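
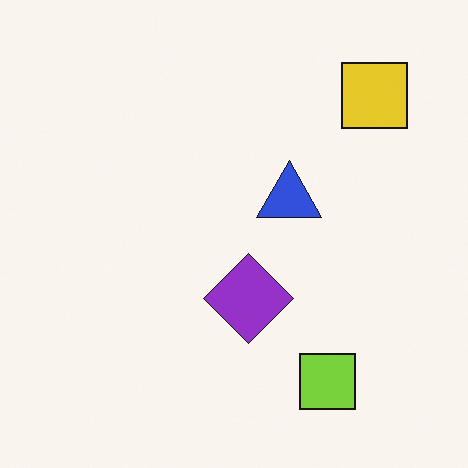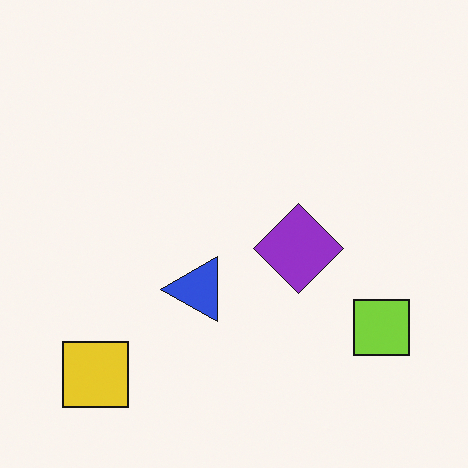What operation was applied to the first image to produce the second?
The transformation is: transposed (reflected across the top-left ↔ bottom-right diagonal).

Shapes have swapped their row and column positions — what was in the top-right is now in the bottom-left — a diagonal reflection.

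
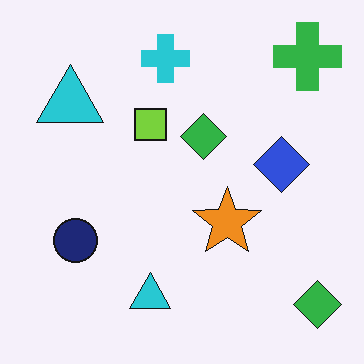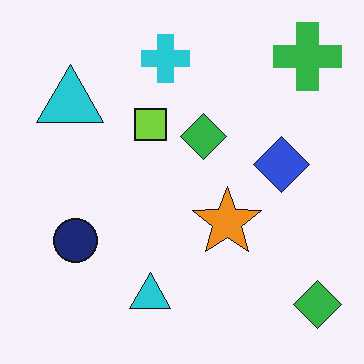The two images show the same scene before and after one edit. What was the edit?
It was given moderate JPEG compression.

Blocky 8×8 compression artifacts appear around shape edges and the flat background shows ringing — characteristic JPEG degradation.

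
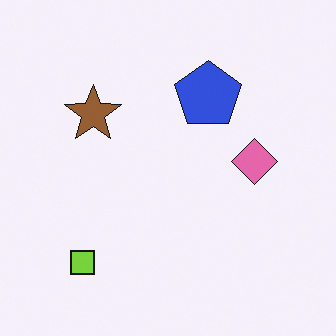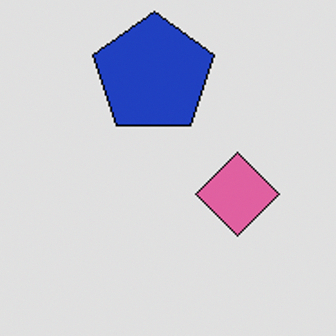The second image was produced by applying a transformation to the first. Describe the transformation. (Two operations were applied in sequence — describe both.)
The second image is the first posterized to a reduced palette, then cropped tightly and scaled back up.

Each flat color has snapped to a coarser quantized level — most visibly, the near-white background has dropped to a flat grey. The visible shapes are larger and the field of view is narrower; shapes near the original edges may be partly or wholly outside the frame — a crop-and-rescale.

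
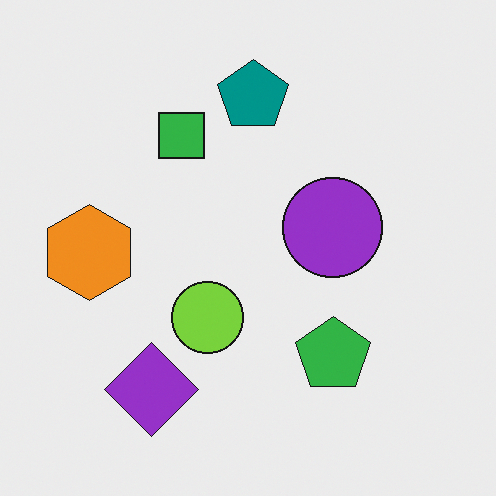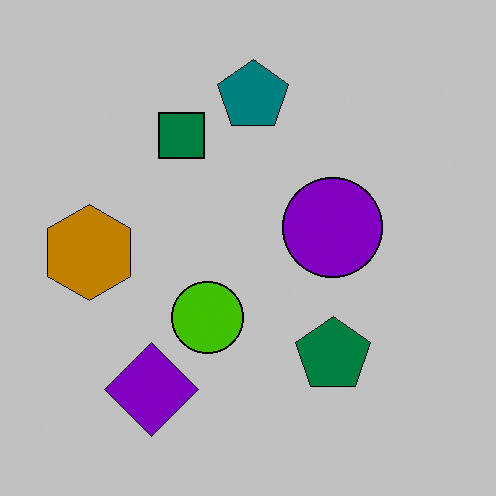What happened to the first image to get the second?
The image was heavily posterized to just a handful of flat colors.

Each flat color has snapped to a coarser quantized level — most visibly, the near-white background has dropped to a flat grey.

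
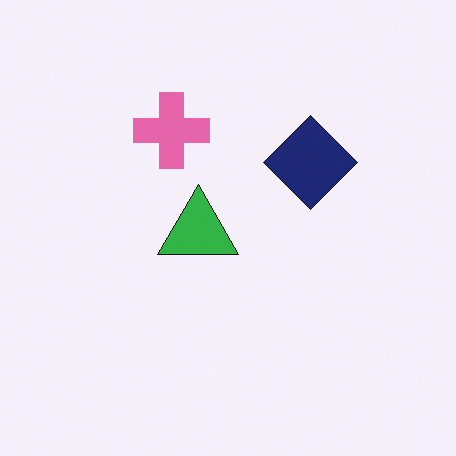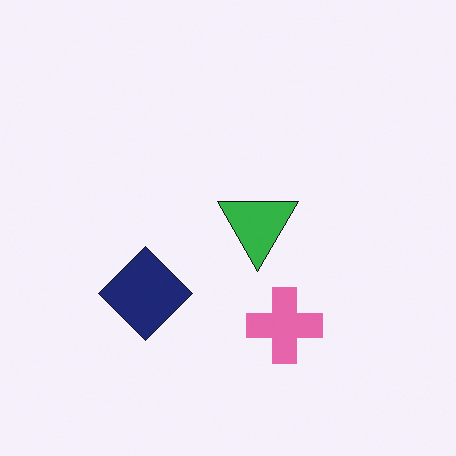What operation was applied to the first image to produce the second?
The second image is the first rotated 180°.

The pink cross sits in the top of the first image and the bottom of the second — consistent with a whole-image 180° rotation.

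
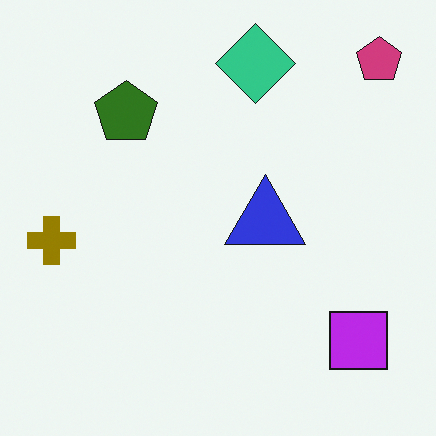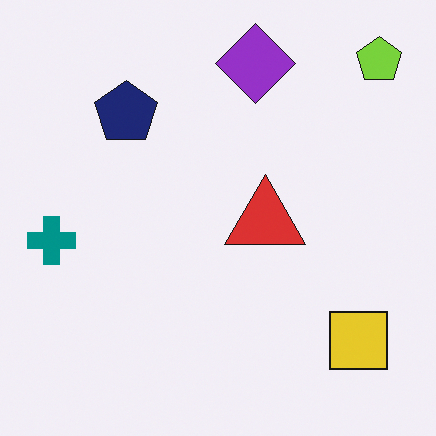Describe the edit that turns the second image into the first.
The first image is the second hue-shifted by a large amount.

Every shape's color has rotated by the same amount around the hue wheel — a uniform hue shift.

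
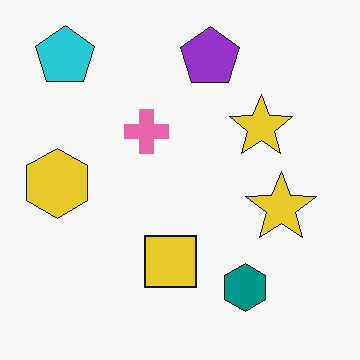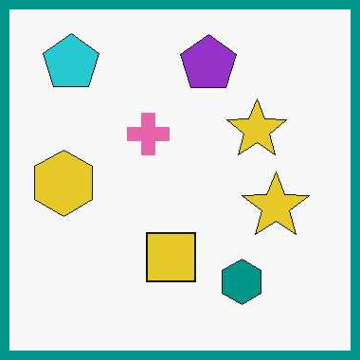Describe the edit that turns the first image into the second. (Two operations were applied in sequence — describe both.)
The second image is the first JPEG-compressed with visible artifacts, then framed with a teal border.

Blocky 8×8 compression artifacts appear around shape edges and the flat background shows ringing — characteristic JPEG degradation. A solid teal frame runs around the edge of the second image, with the content slightly shrunk inside it.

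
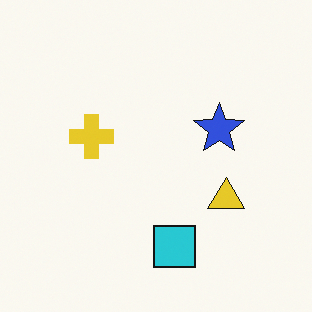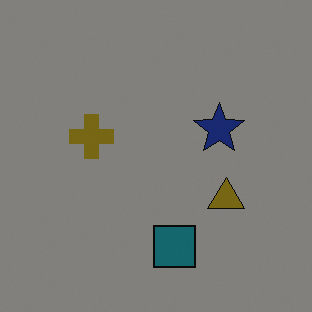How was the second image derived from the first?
This is the original image darkened a lot.

Every pixel — background and shapes alike — is uniformly darkened.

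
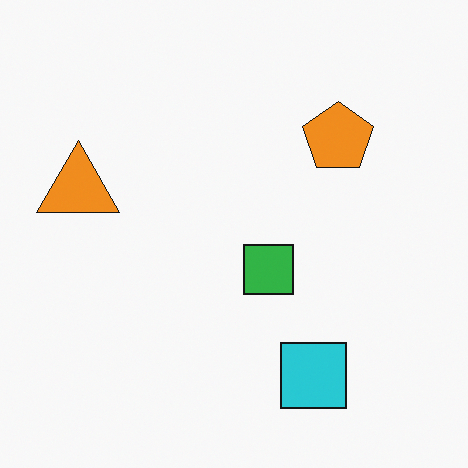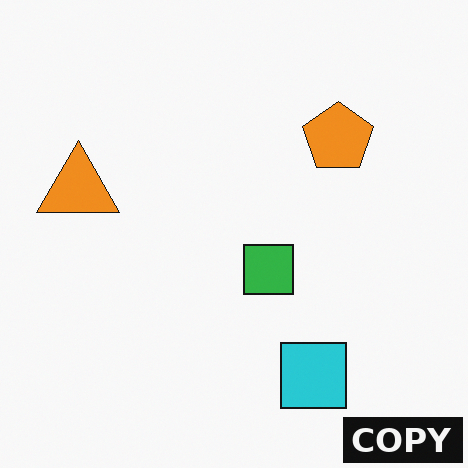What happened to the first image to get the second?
This is the original image watermarked with the text "COPY" in the lower-right corner.

A dark label reading "COPY" appears in the lower-right corner.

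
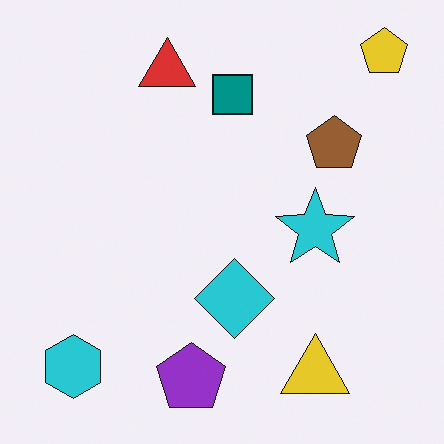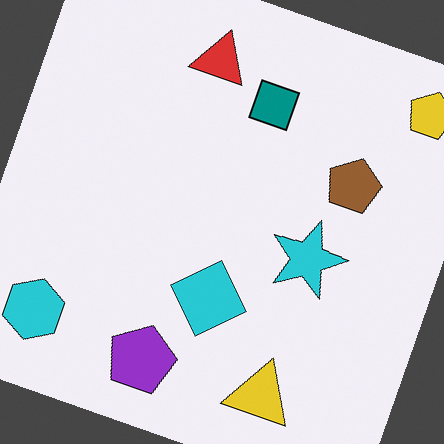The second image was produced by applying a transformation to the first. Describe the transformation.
The transformation is: rotated clockwise by a clearly visible amount.

Every shape is tilted by the same angle and the image corners show triangular fill wedges — a whole-image rotation by a non-right angle.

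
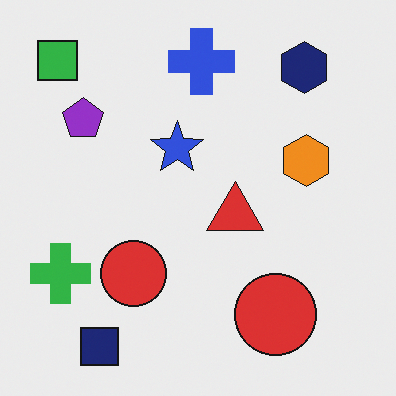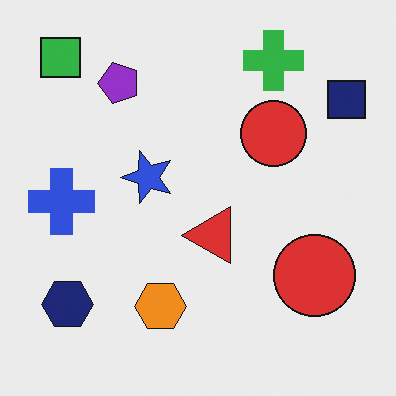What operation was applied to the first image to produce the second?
This is the original image transposed (reflected across the top-left ↔ bottom-right diagonal).

Shapes have swapped their row and column positions — what was in the top-right is now in the bottom-left — a diagonal reflection.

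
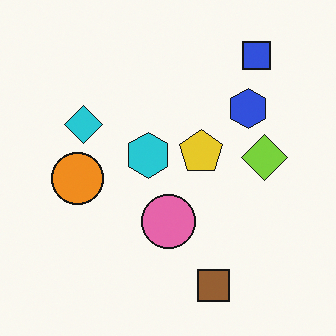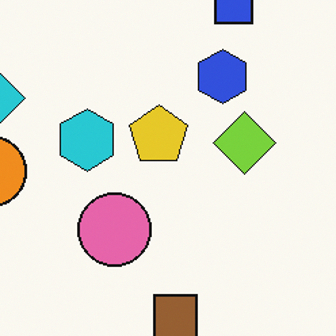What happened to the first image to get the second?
This is the original image cropped to a modestly smaller region and rescaled.

The visible shapes are larger and the field of view is narrower; shapes near the original edges may be partly or wholly outside the frame — a crop-and-rescale.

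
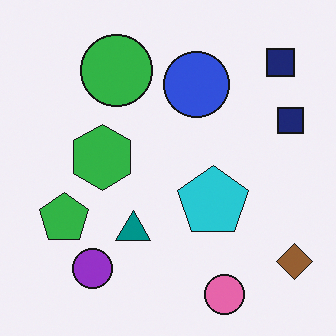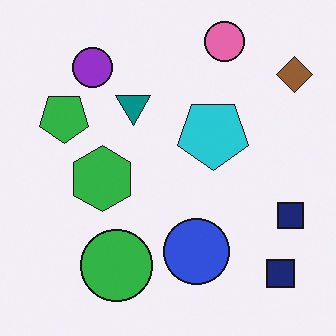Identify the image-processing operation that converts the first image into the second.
The image was flipped vertically (top ↔ bottom).

The pink circle is in the bottom of the first image and the top of the second — shapes on opposite sides of the horizontal midline have swapped in a mirror flip.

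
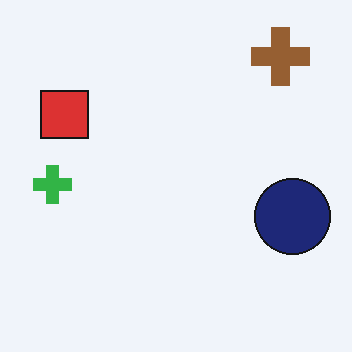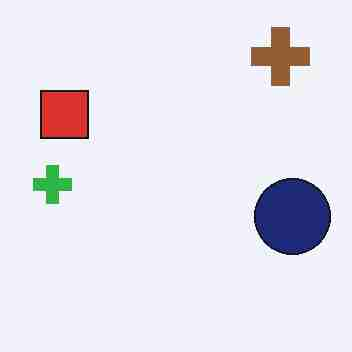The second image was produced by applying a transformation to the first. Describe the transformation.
This is the original image heavily JPEG-compressed with obvious blocking artifacts.

Blocky 8×8 compression artifacts appear around shape edges and the flat background shows ringing — characteristic JPEG degradation.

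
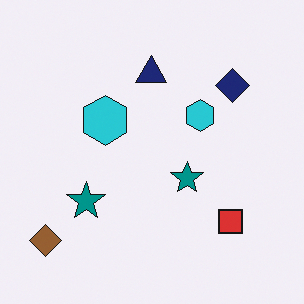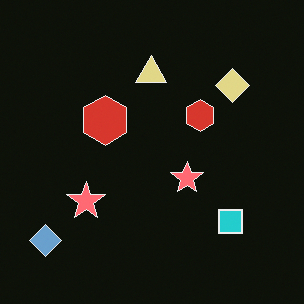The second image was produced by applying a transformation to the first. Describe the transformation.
The transformation is: color-inverted (negative).

The light background has become dark and every shape's color is its complement — a photographic negative.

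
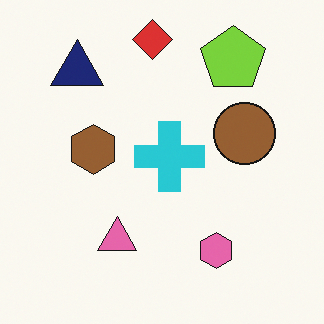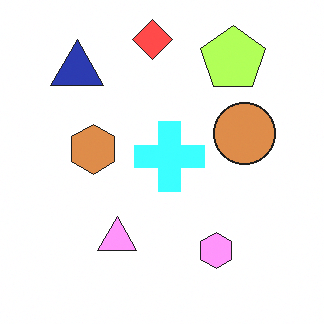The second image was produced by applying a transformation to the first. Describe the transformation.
The transformation is: brightened a lot.

Every pixel — background and shapes alike — is uniformly brightened.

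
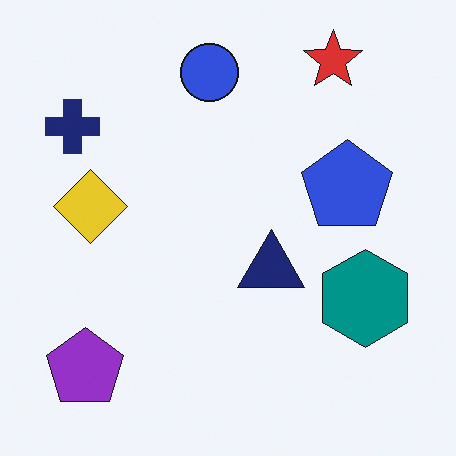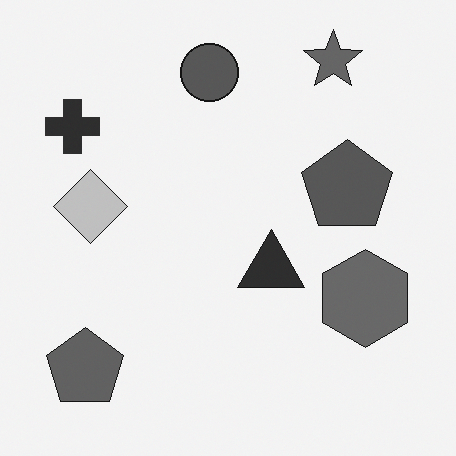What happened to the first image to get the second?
The image was converted to grayscale.

All color is removed — every shape is now a shade of grey.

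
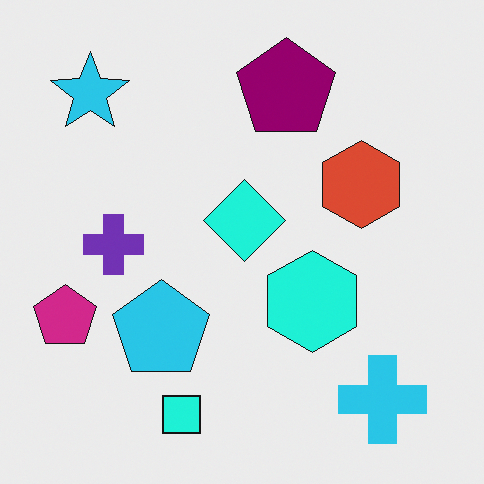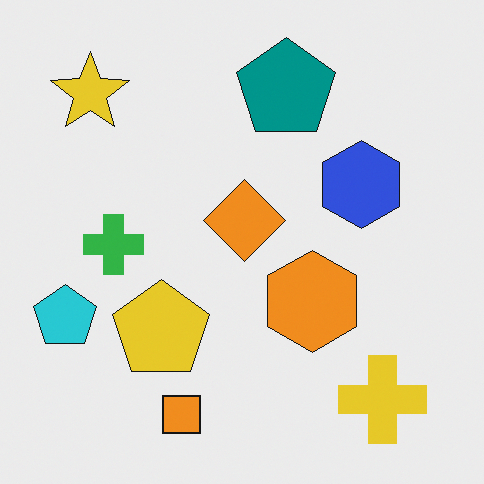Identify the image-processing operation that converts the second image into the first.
The transformation is: hue-shifted through roughly a third of the color wheel.

Every shape's color has rotated by the same amount around the hue wheel — a uniform hue shift.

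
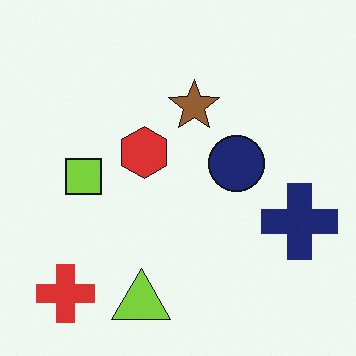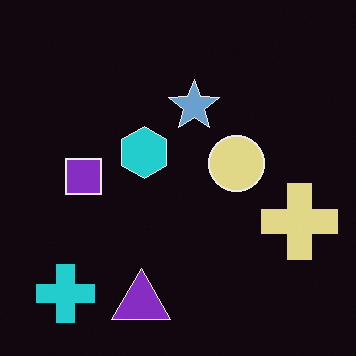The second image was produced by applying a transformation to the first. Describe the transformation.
Color-inverted (negative).

The light background has become dark and every shape's color is its complement — a photographic negative.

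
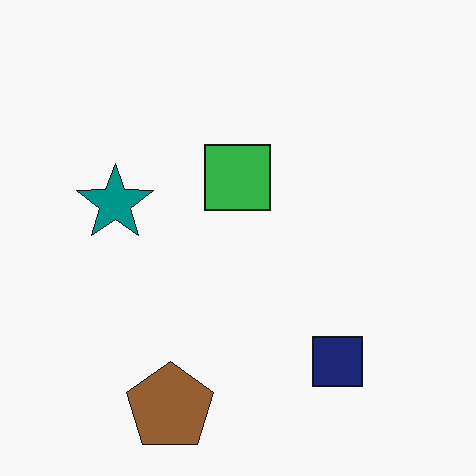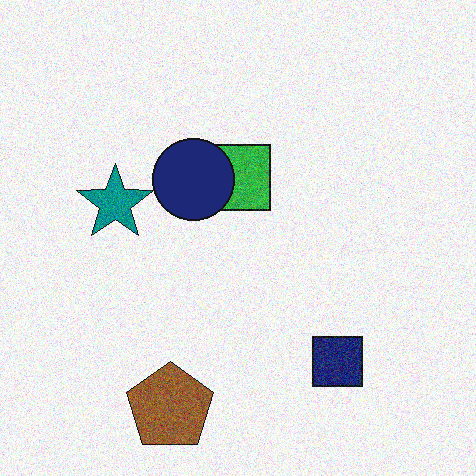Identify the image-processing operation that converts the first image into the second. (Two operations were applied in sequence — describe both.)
The transformation is: degraded with moderate additive noise, then overlaid with an additional navy circle.

Random speckle covers the whole image, including the flat background. A navy circle appears in the second image that is absent from the first.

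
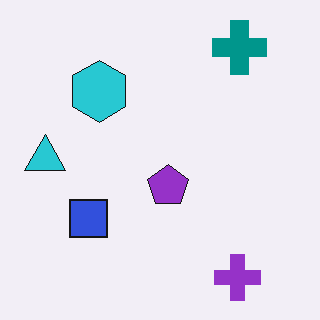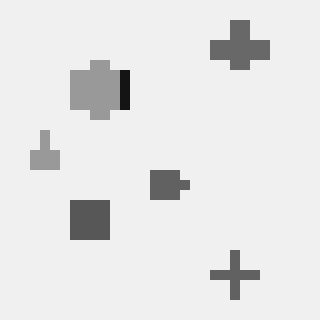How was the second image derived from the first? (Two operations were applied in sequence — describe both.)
This is the original image converted to grayscale, then coarsely pixelated.

All color is removed — every shape is now a shade of grey. Shapes are reduced to large square blocks; fine edges and outlines are lost — a downscale-then-upscale (mosaic) effect.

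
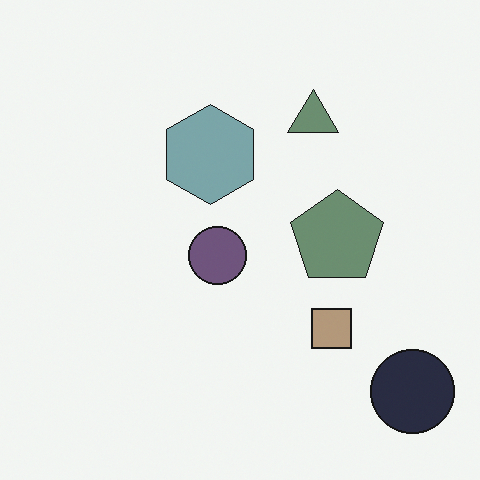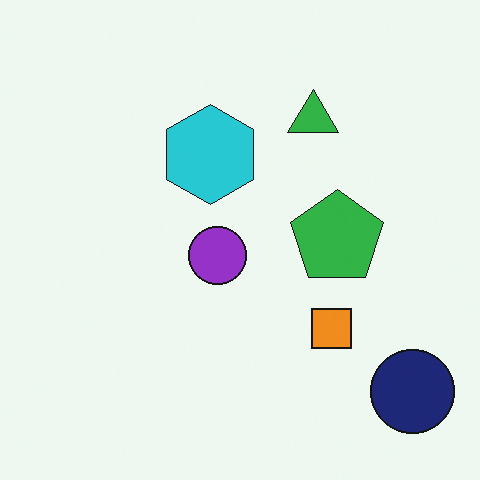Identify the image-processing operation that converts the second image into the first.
It was made much more muted (saturation change).

All colors are more muted and greyish — a global saturation change.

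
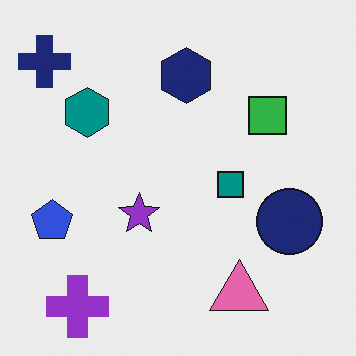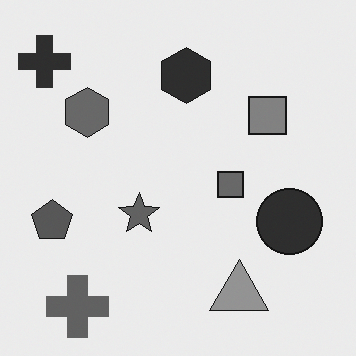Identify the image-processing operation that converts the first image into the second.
The image was converted to grayscale.

All color is removed — every shape is now a shade of grey.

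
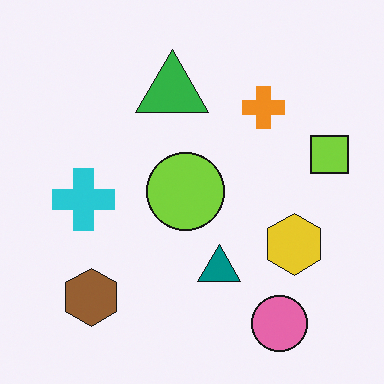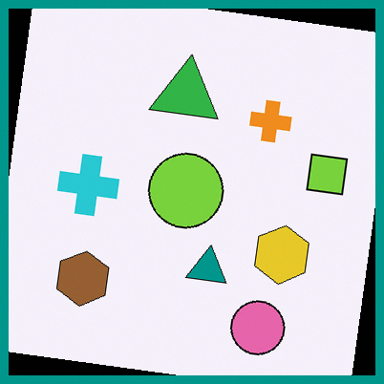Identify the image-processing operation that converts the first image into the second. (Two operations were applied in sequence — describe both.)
Rotated clockwise by a small amount, then framed with a teal border.

Every shape is tilted by the same angle and the image corners show triangular fill wedges — a whole-image rotation by a non-right angle. A solid teal frame runs around the edge of the second image, with the content slightly shrunk inside it.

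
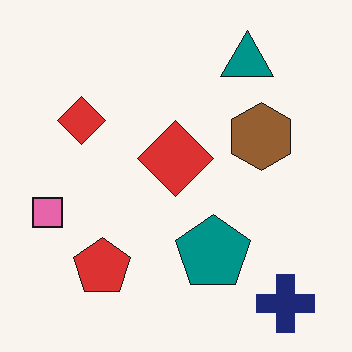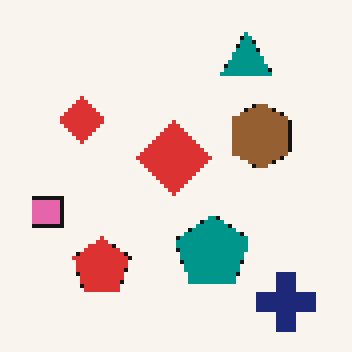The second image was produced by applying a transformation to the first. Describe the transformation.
This is the original image lightly pixelated (a mild mosaic effect).

Shapes are reduced to large square blocks; fine edges and outlines are lost — a downscale-then-upscale (mosaic) effect.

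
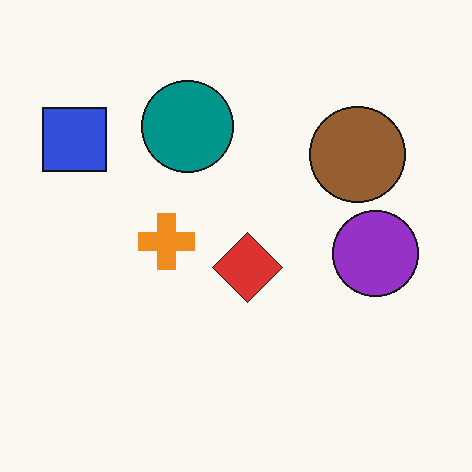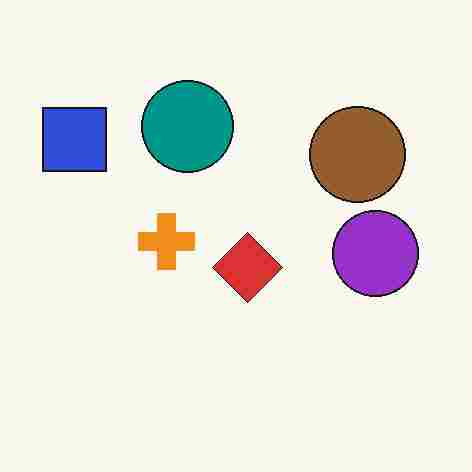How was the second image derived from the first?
It was heavily JPEG-compressed with obvious blocking artifacts.

Blocky 8×8 compression artifacts appear around shape edges and the flat background shows ringing — characteristic JPEG degradation.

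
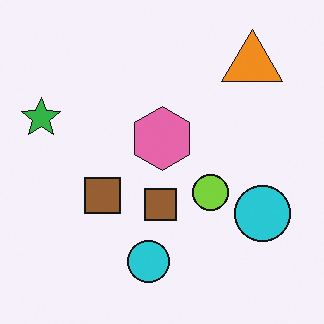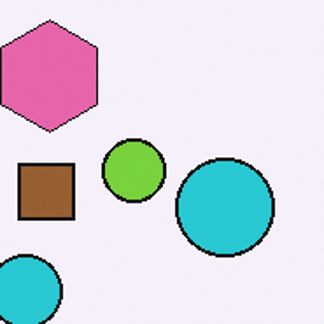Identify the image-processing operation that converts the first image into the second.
Cropped tightly and scaled back up.

The visible shapes are larger and the field of view is narrower; shapes near the original edges may be partly or wholly outside the frame — a crop-and-rescale.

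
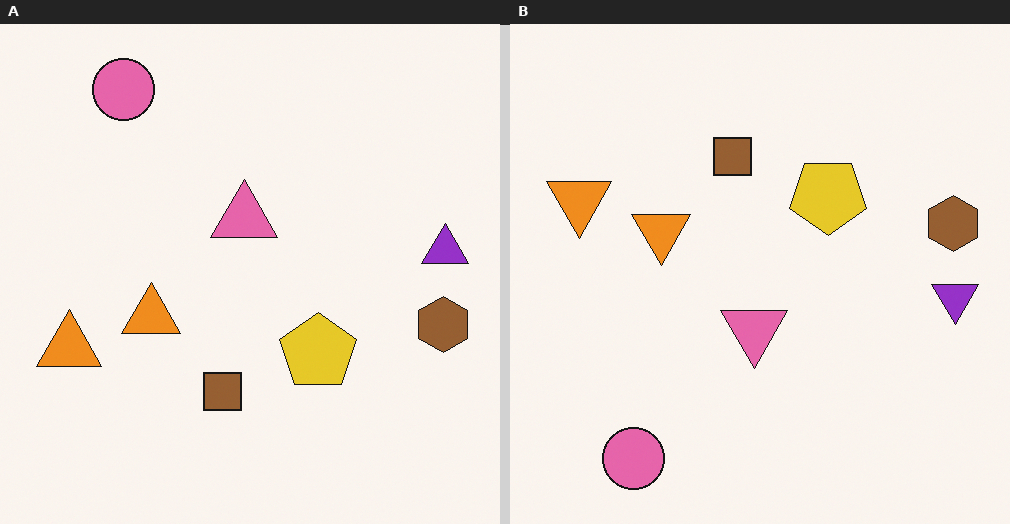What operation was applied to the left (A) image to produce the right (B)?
The right (B) image is the left (A) flipped vertically (top ↔ bottom).

The pink circle is in the top-left of the left (A) image and the bottom-left of the right (B) — shapes on opposite sides of the horizontal midline have swapped in a mirror flip.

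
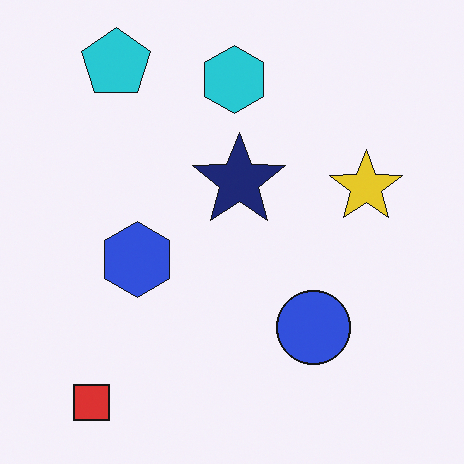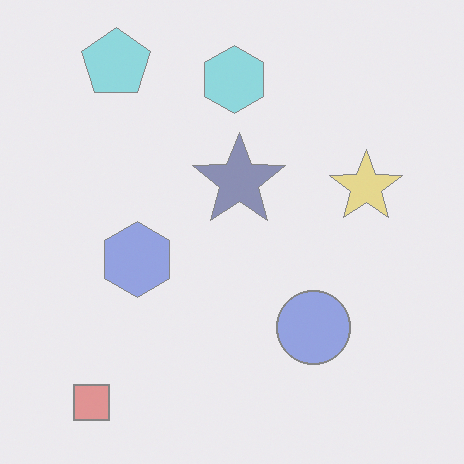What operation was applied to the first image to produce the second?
Washed out (contrast reduced).

Tones are pushed toward mid-grey across the whole image — a global contrast change.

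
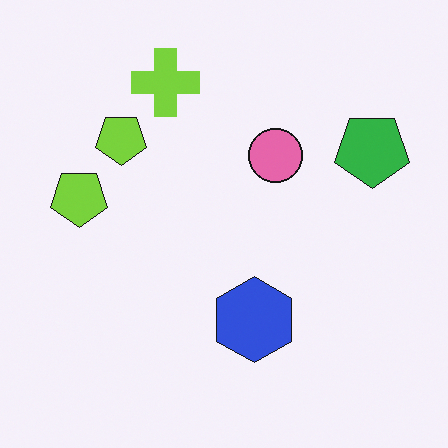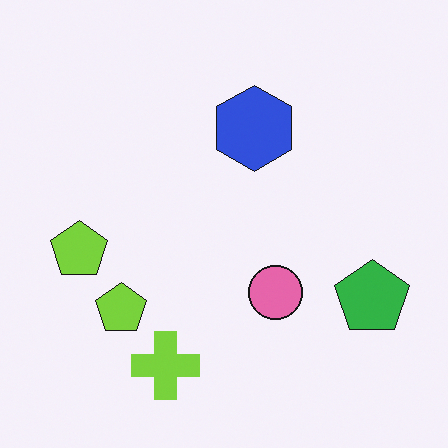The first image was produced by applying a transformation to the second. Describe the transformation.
This is the original image flipped vertically (top ↔ bottom).

The lime cross is in the bottom of the second image and the top of the first — shapes on opposite sides of the horizontal midline have swapped in a mirror flip.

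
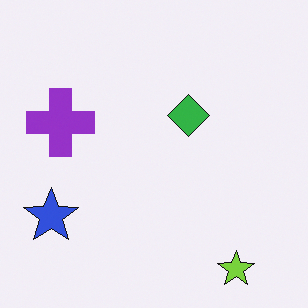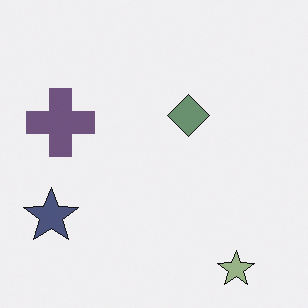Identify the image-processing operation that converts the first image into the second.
The transformation is: made much more muted (saturation change).

All colors are more muted and greyish — a global saturation change.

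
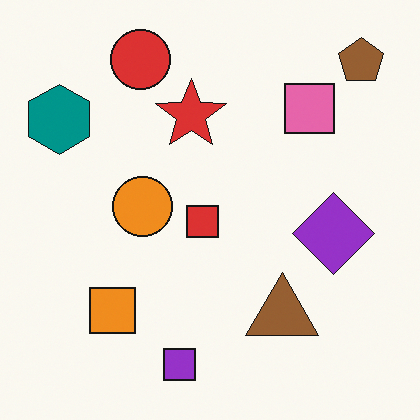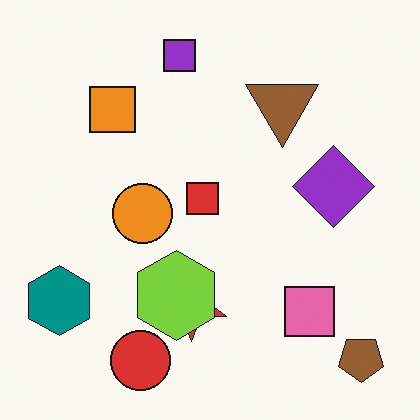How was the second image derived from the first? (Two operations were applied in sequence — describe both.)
Flipped vertically (top ↔ bottom), then overlaid with an additional lime hexagon.

The purple square is in the bottom of the first image and the top of the second — shapes on opposite sides of the horizontal midline have swapped in a mirror flip. A lime hexagon appears in the second image that is absent from the first.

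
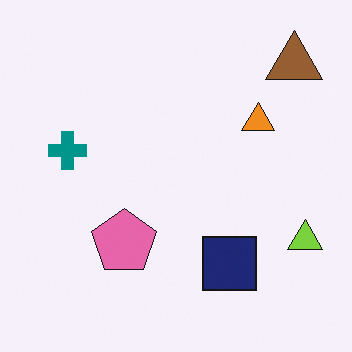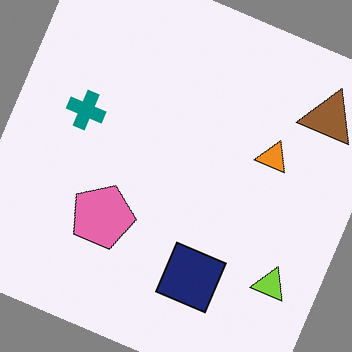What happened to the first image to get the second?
The second image is the first rotated clockwise by a moderate amount.

Every shape is tilted by the same angle and the image corners show triangular fill wedges — a whole-image rotation by a non-right angle.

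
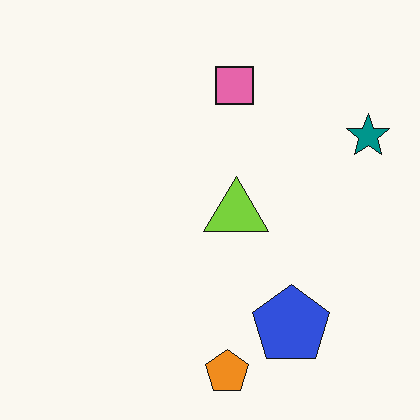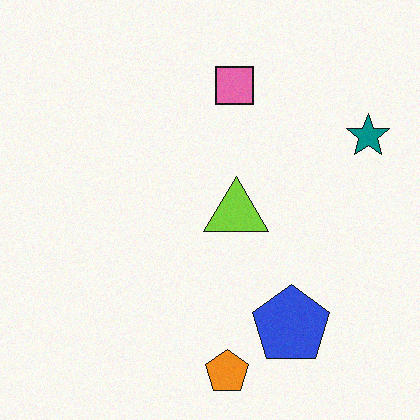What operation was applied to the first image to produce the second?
This is the original image degraded with light additive noise.

Random speckle covers the whole image, including the flat background.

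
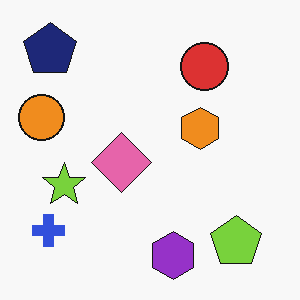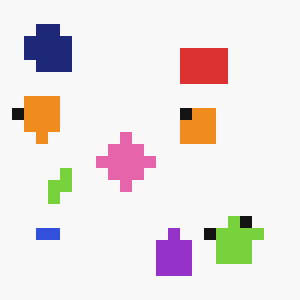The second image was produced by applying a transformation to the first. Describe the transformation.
The transformation is: heavily pixelated into large blocks.

Shapes are reduced to large square blocks; fine edges and outlines are lost — a downscale-then-upscale (mosaic) effect.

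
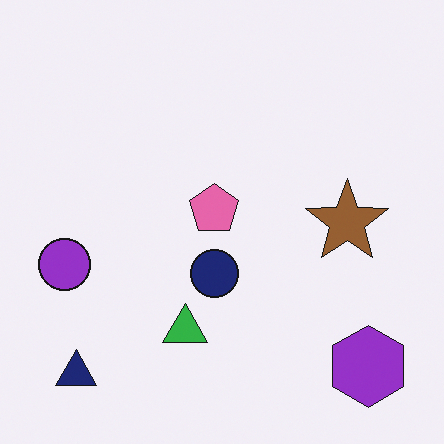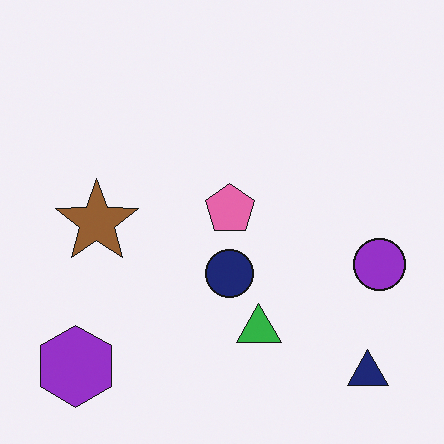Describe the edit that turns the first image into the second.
The image was flipped horizontally (left ↔ right).

The purple circle is in the left of the first image and the right of the second — shapes on opposite sides of the vertical midline have swapped in a mirror flip.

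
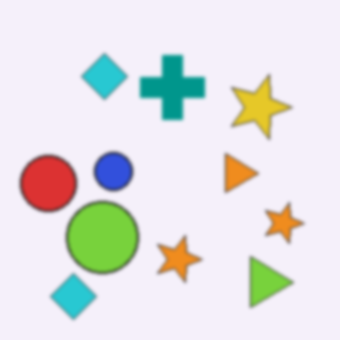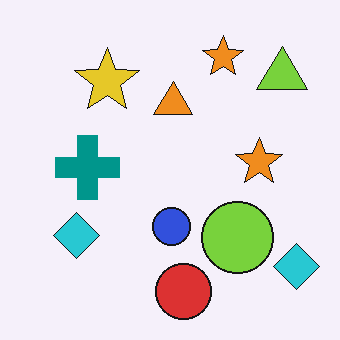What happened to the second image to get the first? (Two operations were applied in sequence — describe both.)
The image was rotated 90° clockwise, then given a subtle gaussian blur.

The lime triangle sits in the top-right of the second image and the bottom-right of the first — consistent with a whole-image 90° clockwise rotation. Shape edges and outlines are uniformly softened across the whole image.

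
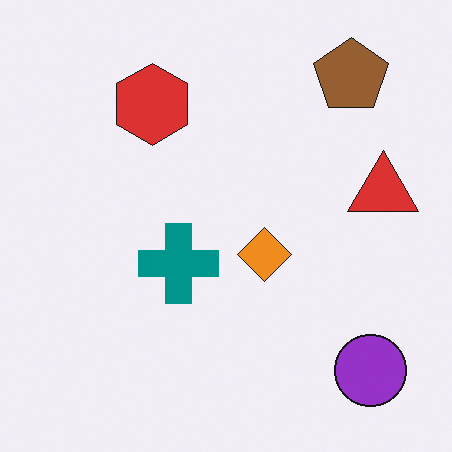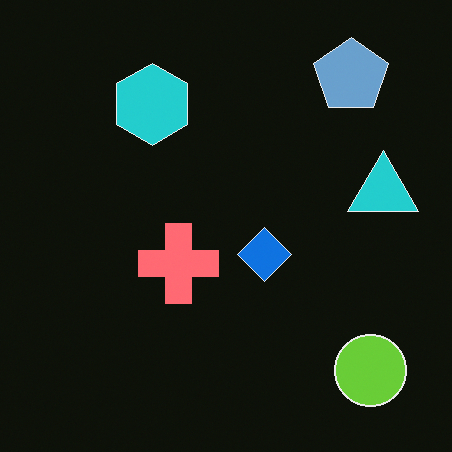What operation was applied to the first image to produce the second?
Color-inverted (negative).

The light background has become dark and every shape's color is its complement — a photographic negative.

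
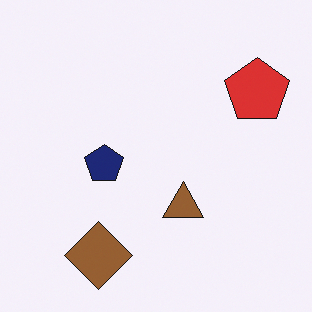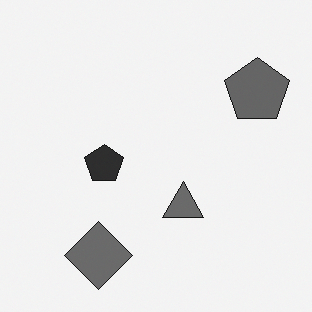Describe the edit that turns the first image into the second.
This is the original image converted to grayscale.

All color is removed — every shape is now a shade of grey.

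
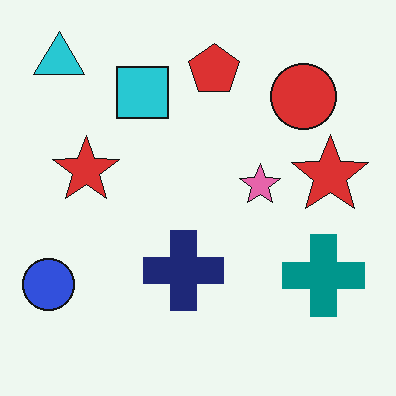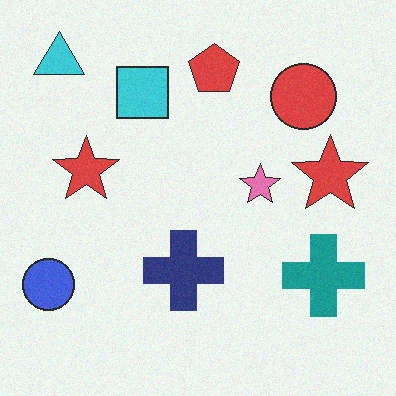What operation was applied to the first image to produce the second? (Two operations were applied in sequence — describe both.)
It was degraded with a light layer of grain, then given slightly reduced contrast.

Random speckle covers the whole image, including the flat background. Tones are pushed toward mid-grey across the whole image — a global contrast change.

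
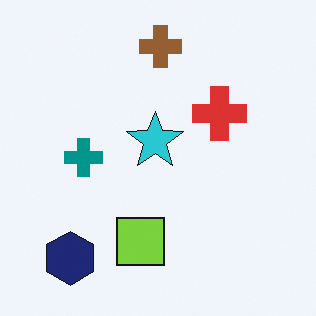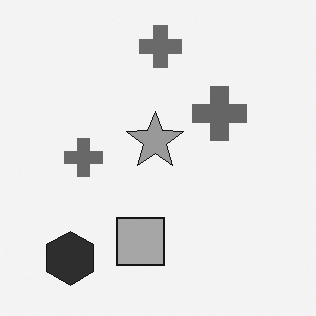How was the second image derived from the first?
The second image is the first converted to grayscale.

All color is removed — every shape is now a shade of grey.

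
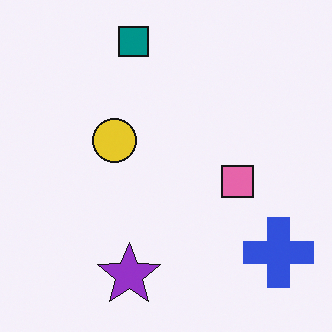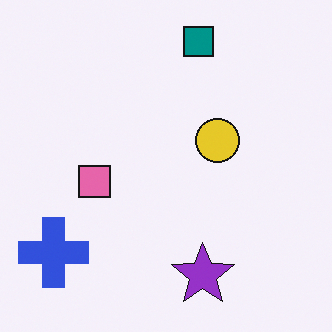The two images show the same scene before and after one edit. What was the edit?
This is the original image flipped horizontally (left ↔ right).

The blue cross is in the bottom-right of the first image and the bottom-left of the second — shapes on opposite sides of the vertical midline have swapped in a mirror flip.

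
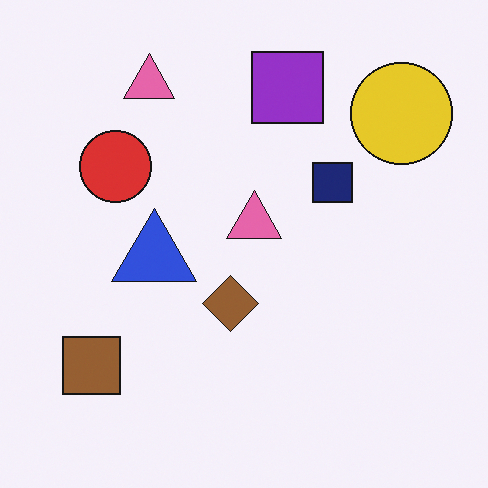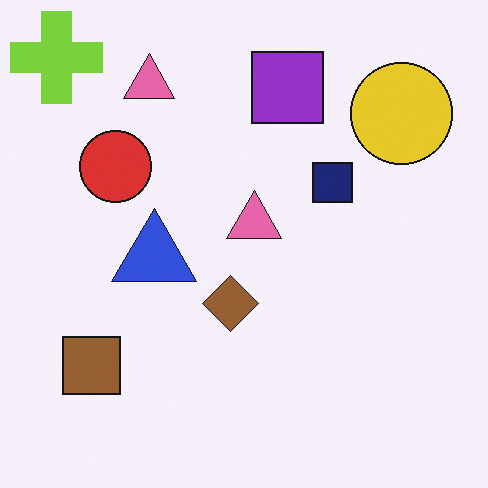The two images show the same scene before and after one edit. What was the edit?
It was overlaid with an additional lime cross.

A lime cross appears in the second image that is absent from the first.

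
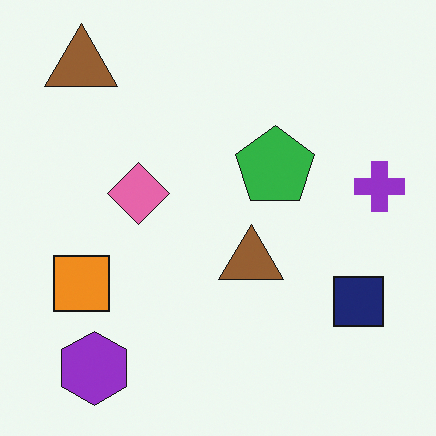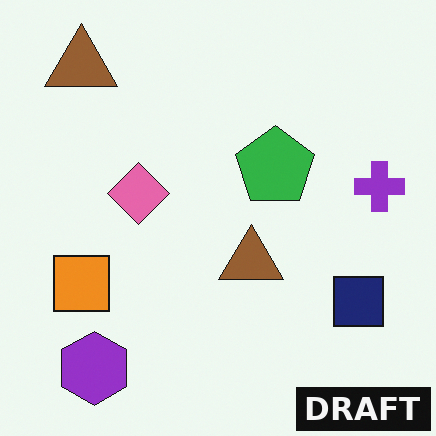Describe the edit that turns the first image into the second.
The image was watermarked with the text "DRAFT" in the lower-right corner.

A dark label reading "DRAFT" appears in the lower-right corner.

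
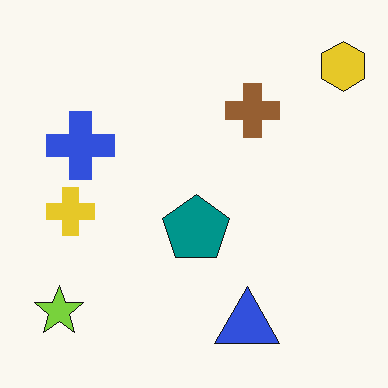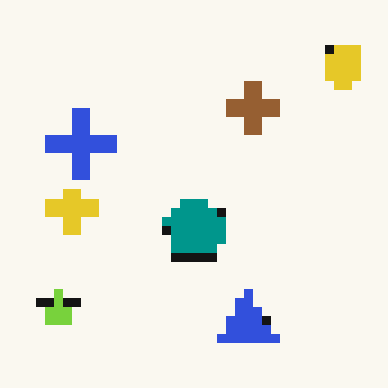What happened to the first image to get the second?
It was heavily pixelated into large blocks.

Shapes are reduced to large square blocks; fine edges and outlines are lost — a downscale-then-upscale (mosaic) effect.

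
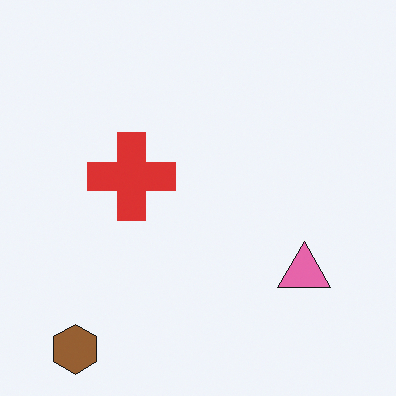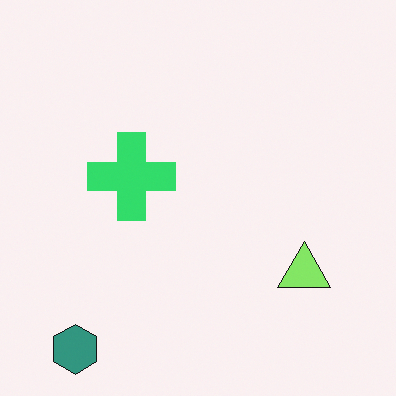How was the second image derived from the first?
The transformation is: hue-shifted noticeably.

Every shape's color has rotated by the same amount around the hue wheel — a uniform hue shift.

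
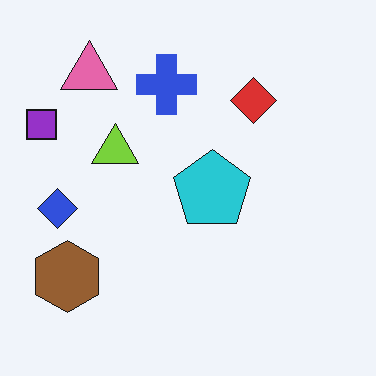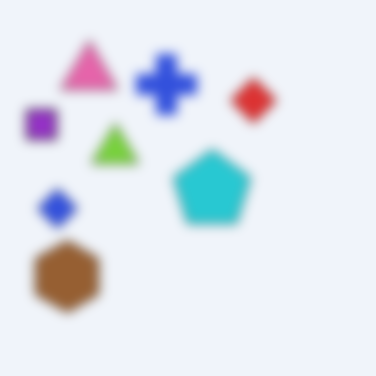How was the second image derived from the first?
The image was heavily blurred.

Shape edges and outlines are uniformly softened across the whole image.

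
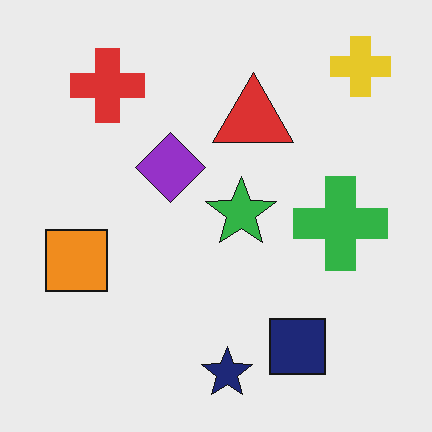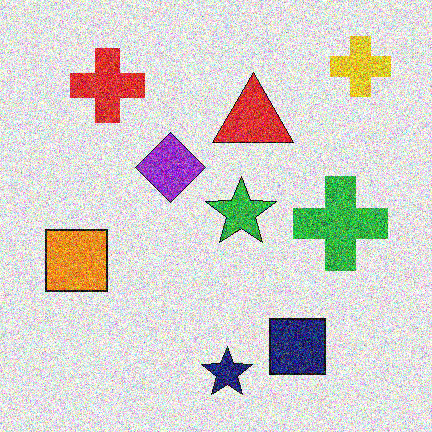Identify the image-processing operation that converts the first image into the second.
This is the original image degraded with heavy additive noise.

Random speckle covers the whole image, including the flat background.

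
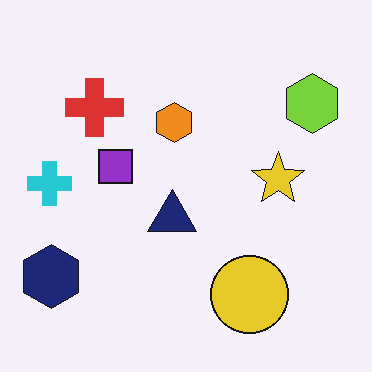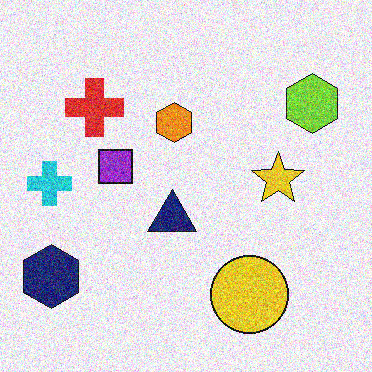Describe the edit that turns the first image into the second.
The transformation is: degraded with heavy additive noise.

Random speckle covers the whole image, including the flat background.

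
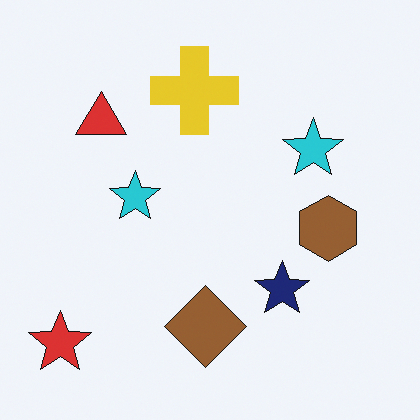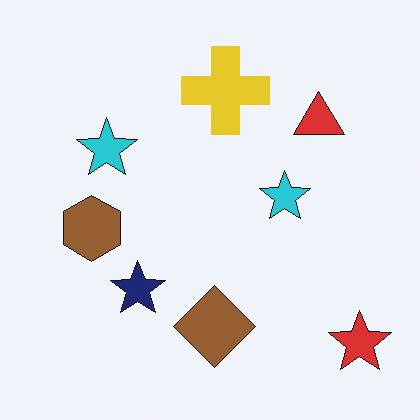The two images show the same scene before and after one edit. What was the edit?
Flipped horizontally (left ↔ right).

The red star is in the bottom-left of the first image and the bottom-right of the second — shapes on opposite sides of the vertical midline have swapped in a mirror flip.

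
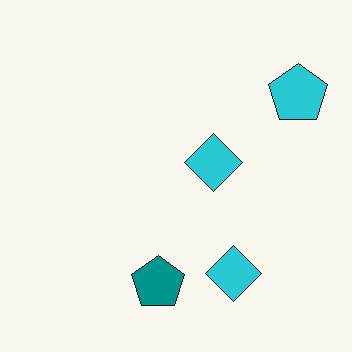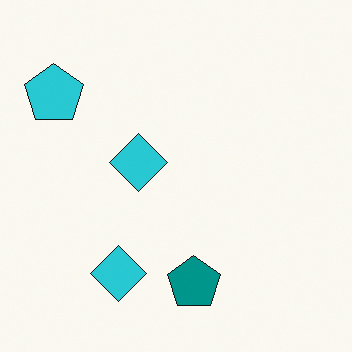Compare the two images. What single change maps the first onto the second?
It was flipped horizontally (left ↔ right).

The cyan pentagon is in the top-right of the first image and the top-left of the second — shapes on opposite sides of the vertical midline have swapped in a mirror flip.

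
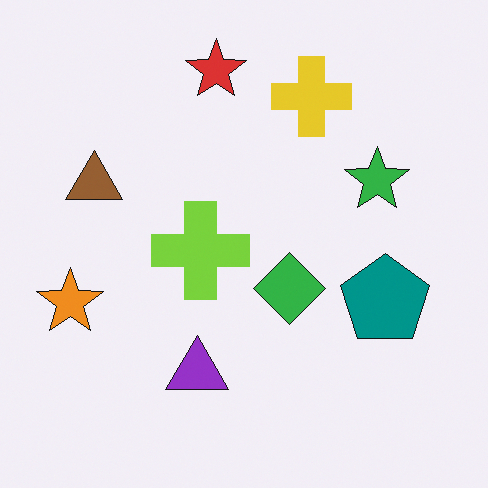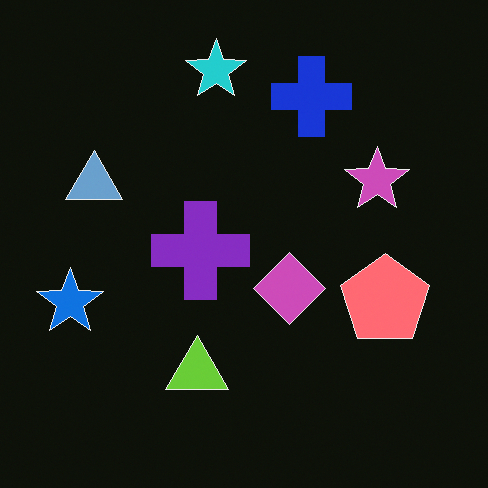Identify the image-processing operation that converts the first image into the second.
The image was color-inverted (negative).

The light background has become dark and every shape's color is its complement — a photographic negative.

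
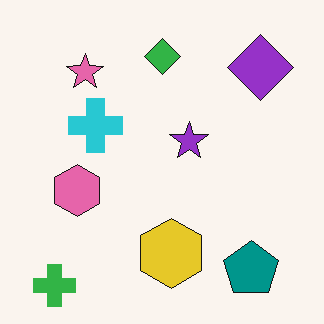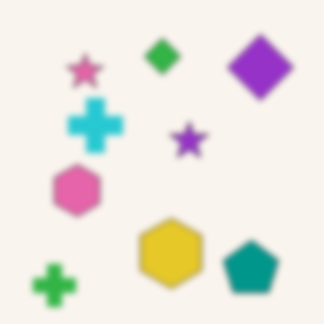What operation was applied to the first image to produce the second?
This is the original image moderately blurred.

Shape edges and outlines are uniformly softened across the whole image.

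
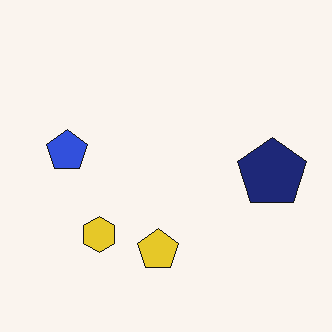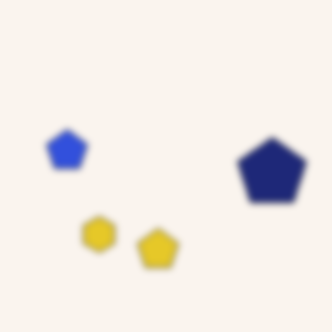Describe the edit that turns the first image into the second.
Noticeably gaussian-blurred.

Shape edges and outlines are uniformly softened across the whole image.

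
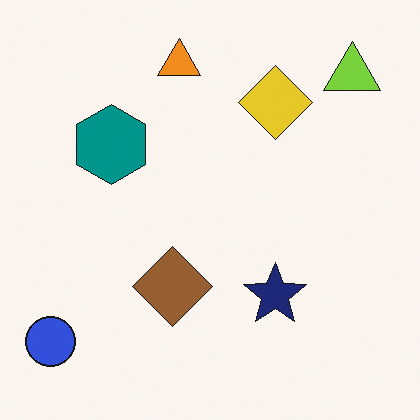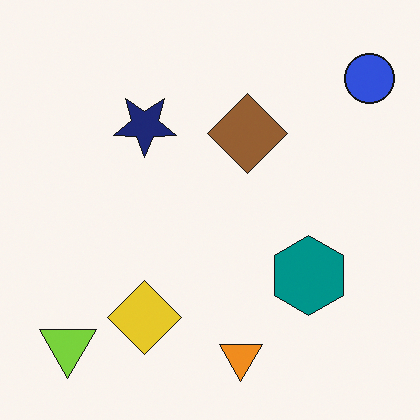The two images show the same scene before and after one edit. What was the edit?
The transformation is: rotated 180°.

The blue circle sits in the bottom-left of the first image and the top-right of the second — consistent with a whole-image 180° rotation.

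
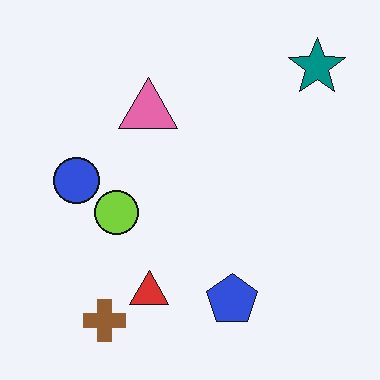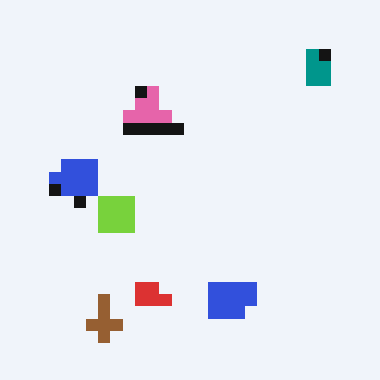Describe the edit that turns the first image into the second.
The image was coarsely pixelated.

Shapes are reduced to large square blocks; fine edges and outlines are lost — a downscale-then-upscale (mosaic) effect.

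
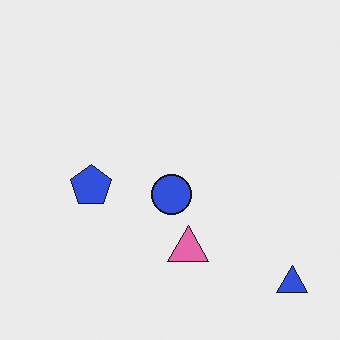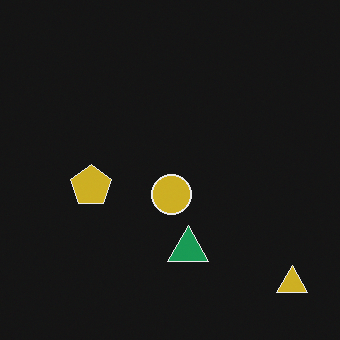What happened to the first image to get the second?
Color-inverted (negative).

The light background has become dark and every shape's color is its complement — a photographic negative.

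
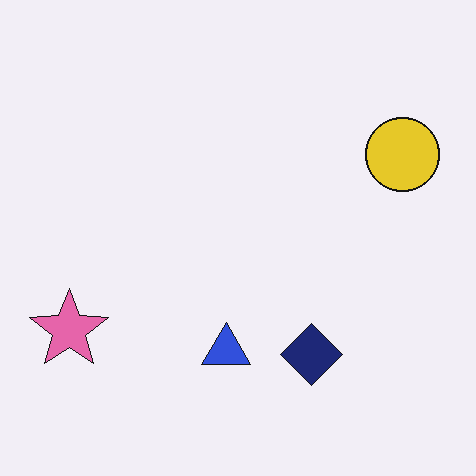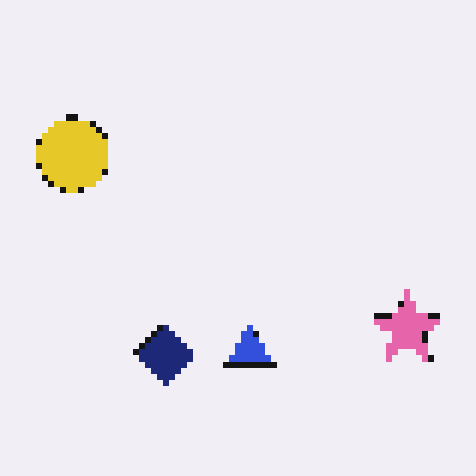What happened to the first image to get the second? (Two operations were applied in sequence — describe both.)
The transformation is: flipped horizontally (left ↔ right), then pixelated into visible square blocks.

The pink star is in the bottom-left of the first image and the bottom-right of the second — shapes on opposite sides of the vertical midline have swapped in a mirror flip. Shapes are reduced to large square blocks; fine edges and outlines are lost — a downscale-then-upscale (mosaic) effect.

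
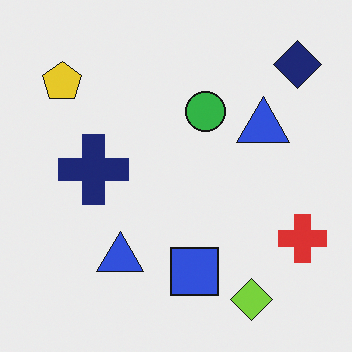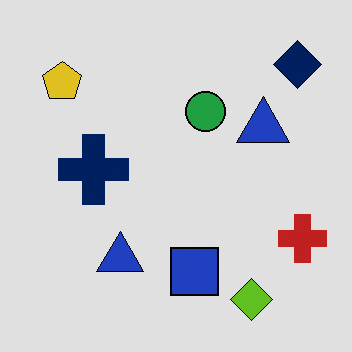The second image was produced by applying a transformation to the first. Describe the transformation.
The image was moderately posterized.

Each flat color has snapped to a coarser quantized level — most visibly, the near-white background has dropped to a flat grey.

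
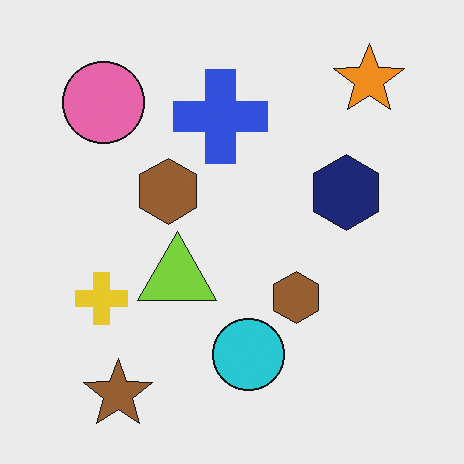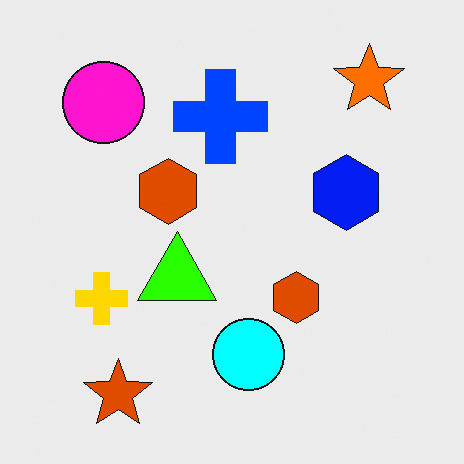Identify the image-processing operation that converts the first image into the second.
The image was made much more vivid (saturation change).

All colors are more vivid — a global saturation change.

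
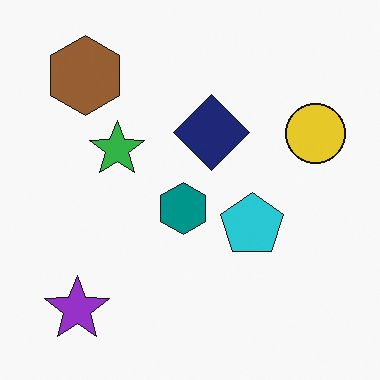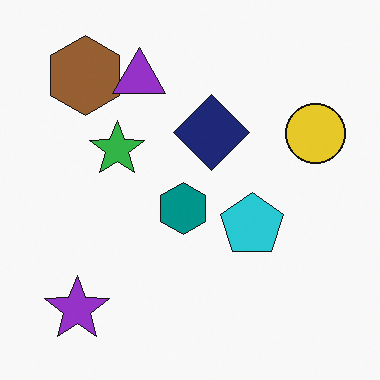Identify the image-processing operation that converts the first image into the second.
Overlaid with an additional purple triangle.

A purple triangle appears in the second image that is absent from the first.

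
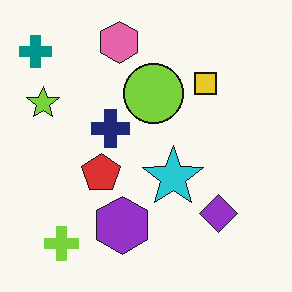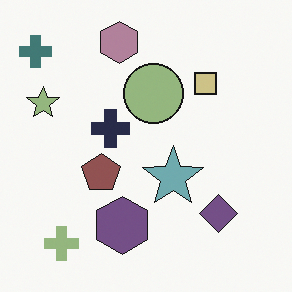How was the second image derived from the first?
The transformation is: heavily desaturated.

All colors are more muted and greyish — a global saturation change.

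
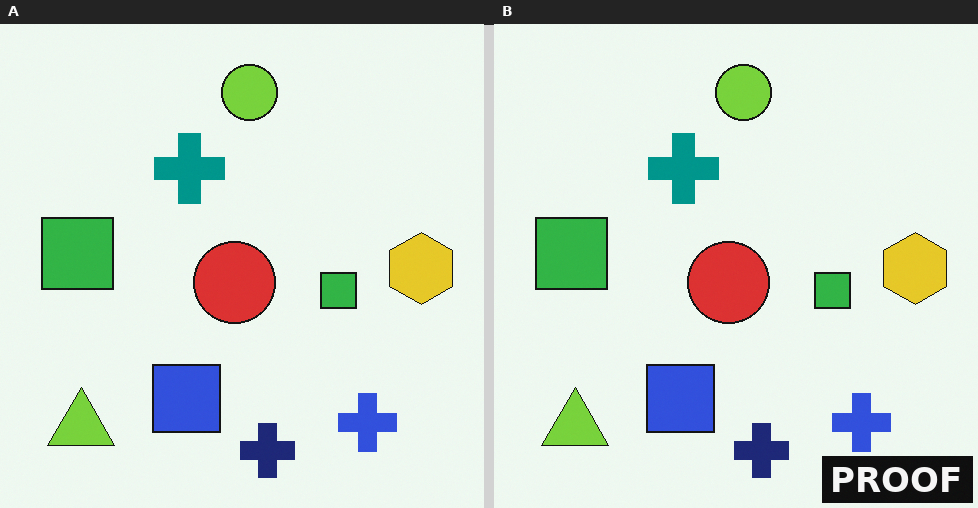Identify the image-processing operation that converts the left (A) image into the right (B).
The image was watermarked with the text "PROOF" in the lower-right corner.

A dark label reading "PROOF" appears in the lower-right corner.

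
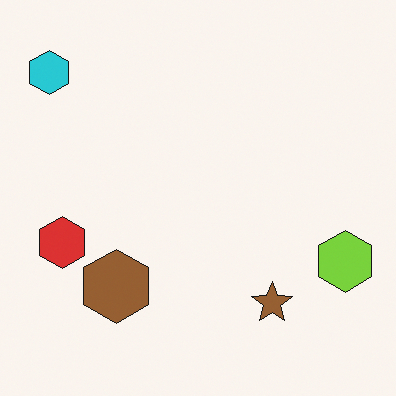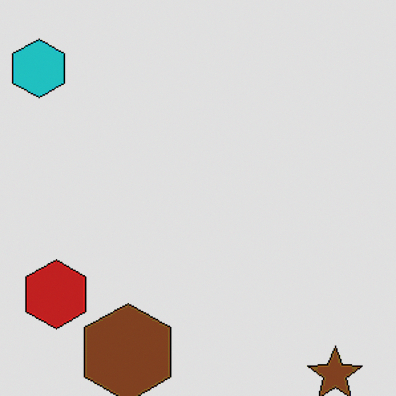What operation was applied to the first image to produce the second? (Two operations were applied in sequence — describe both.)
The image was cropped slightly and scaled back up, then posterized to a reduced palette.

The visible shapes are larger and the field of view is narrower; shapes near the original edges may be partly or wholly outside the frame — a crop-and-rescale. Each flat color has snapped to a coarser quantized level — most visibly, the near-white background has dropped to a flat grey.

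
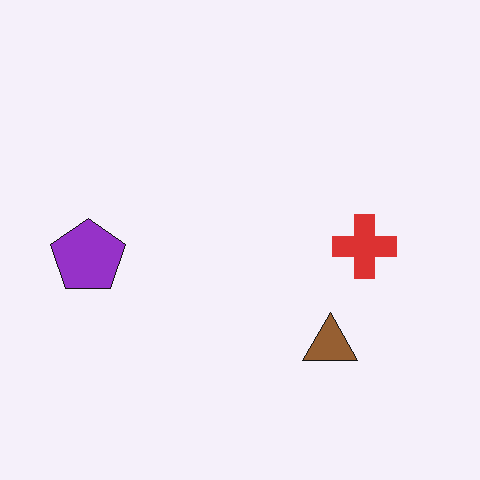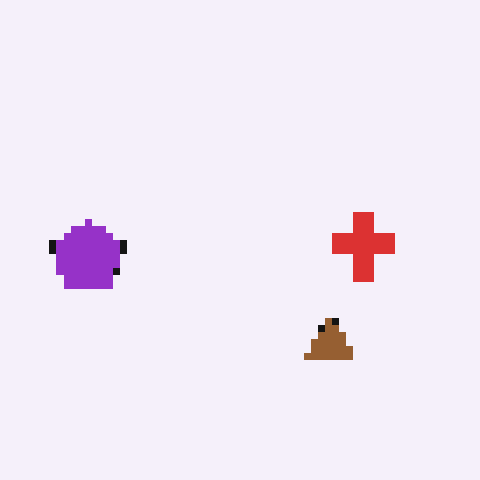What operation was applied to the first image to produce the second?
The transformation is: moderately pixelated.

Shapes are reduced to large square blocks; fine edges and outlines are lost — a downscale-then-upscale (mosaic) effect.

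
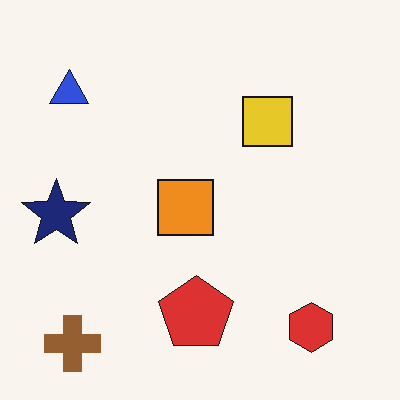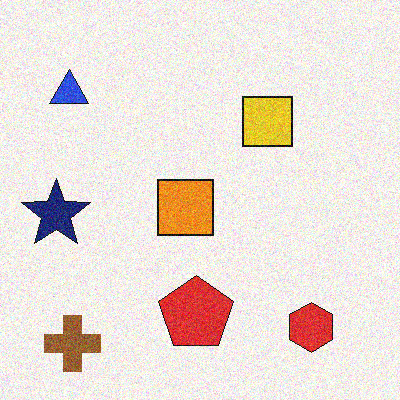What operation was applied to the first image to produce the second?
It was degraded with visible gaussian noise.

Random speckle covers the whole image, including the flat background.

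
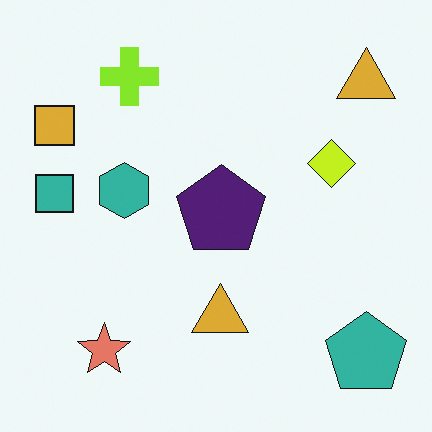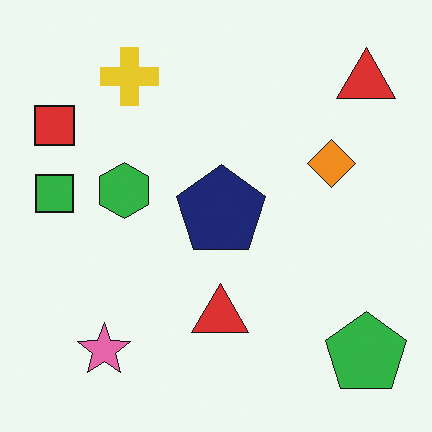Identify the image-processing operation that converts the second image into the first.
The image was hue-shifted by a small amount.

Every shape's color has rotated by the same amount around the hue wheel — a uniform hue shift.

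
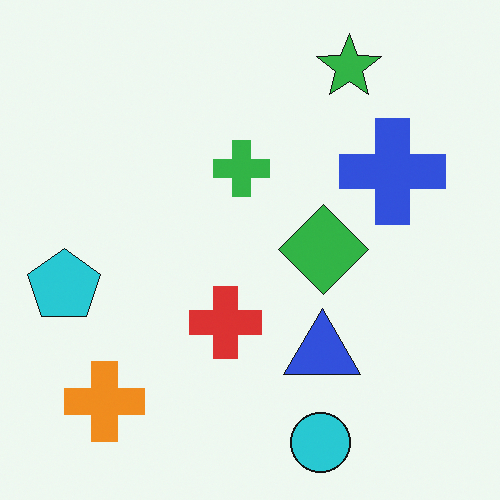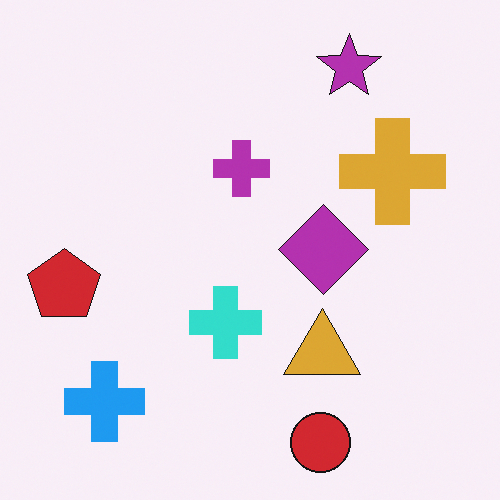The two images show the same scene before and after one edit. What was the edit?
The second image is the first hue-shifted through roughly half the color wheel.

Every shape's color has rotated by the same amount around the hue wheel — a uniform hue shift.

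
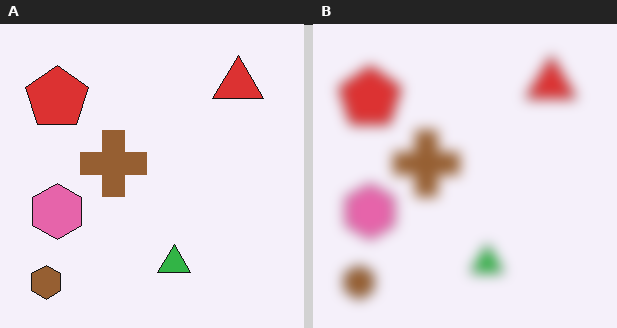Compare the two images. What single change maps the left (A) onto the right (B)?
The transformation is: heavily blurred.

Shape edges and outlines are uniformly softened across the whole image.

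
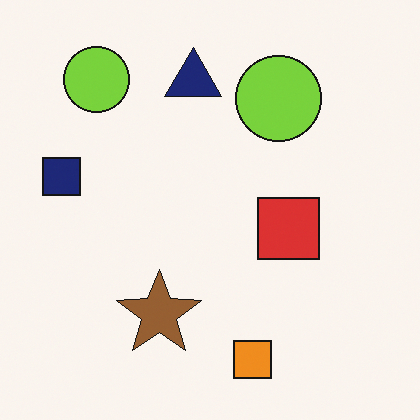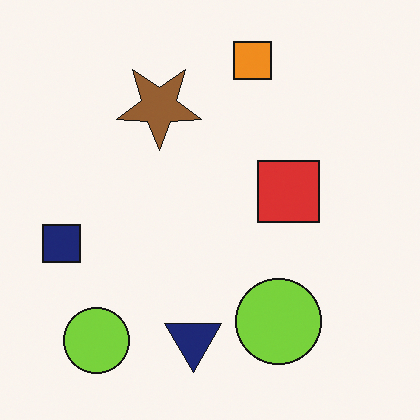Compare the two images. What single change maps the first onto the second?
Flipped vertically (top ↔ bottom).

The orange square is in the bottom of the first image and the top of the second — shapes on opposite sides of the horizontal midline have swapped in a mirror flip.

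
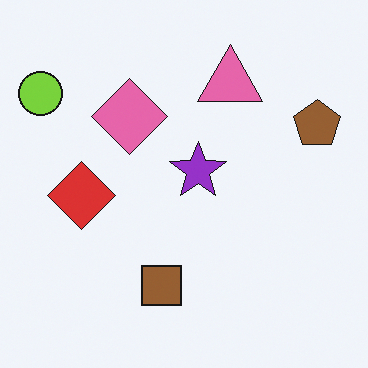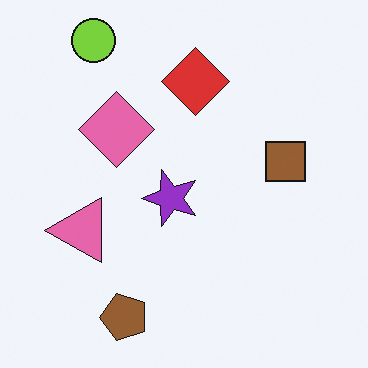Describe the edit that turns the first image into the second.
This is the original image transposed (reflected across the top-left ↔ bottom-right diagonal).

Shapes have swapped their row and column positions — what was in the top-right is now in the bottom-left — a diagonal reflection.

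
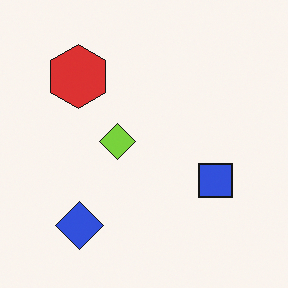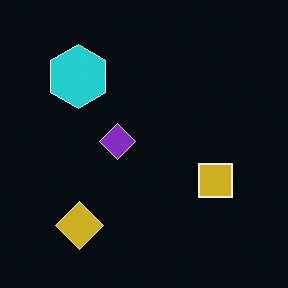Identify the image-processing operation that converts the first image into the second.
The transformation is: color-inverted (negative).

The light background has become dark and every shape's color is its complement — a photographic negative.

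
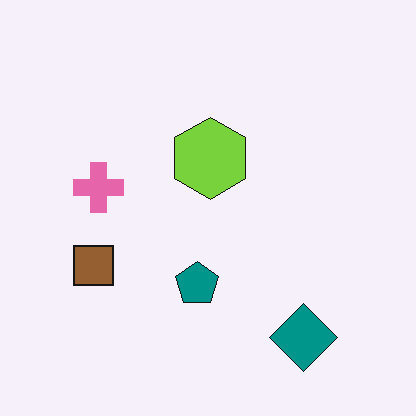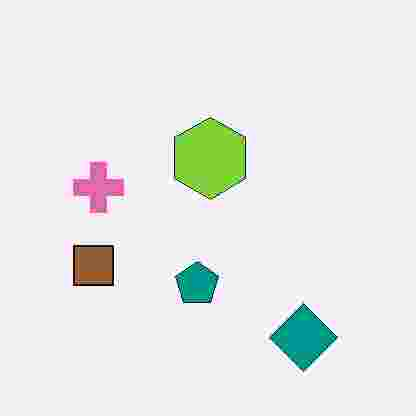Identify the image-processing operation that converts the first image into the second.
Degraded with heavy JPEG compression.

Blocky 8×8 compression artifacts appear around shape edges and the flat background shows ringing — characteristic JPEG degradation.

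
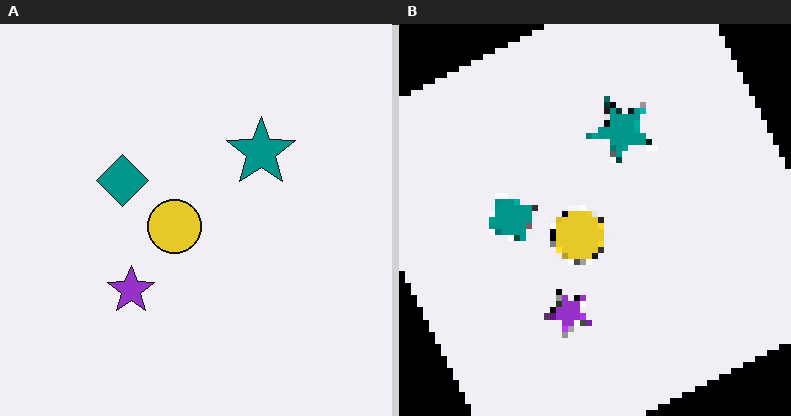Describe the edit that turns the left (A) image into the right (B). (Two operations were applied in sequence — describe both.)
The image was rotated counter-clockwise by a clearly visible amount, then moderately pixelated.

Every shape is tilted by the same angle and the image corners show triangular fill wedges — a whole-image rotation by a non-right angle. Shapes are reduced to large square blocks; fine edges and outlines are lost — a downscale-then-upscale (mosaic) effect.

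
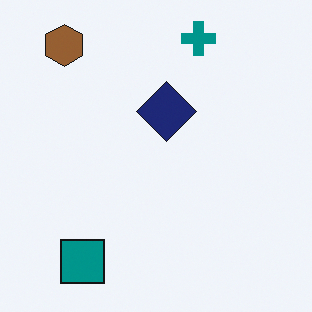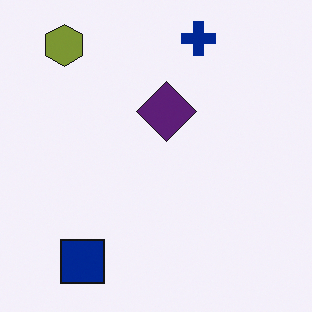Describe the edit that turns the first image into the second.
The transformation is: hue-shifted by a small amount.

Every shape's color has rotated by the same amount around the hue wheel — a uniform hue shift.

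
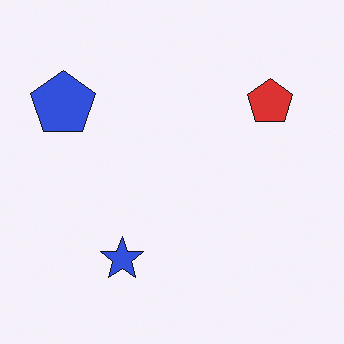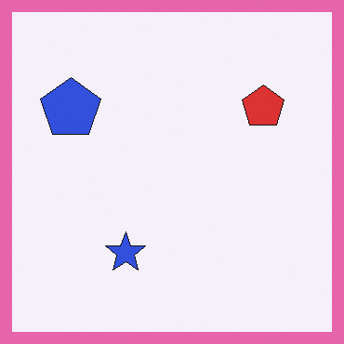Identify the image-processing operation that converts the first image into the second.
This is the original image framed with a pink border.

A solid pink frame runs around the edge of the second image, with the content slightly shrunk inside it.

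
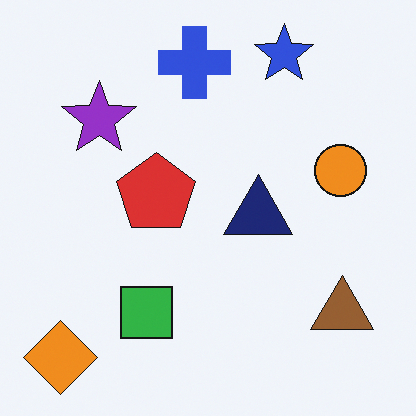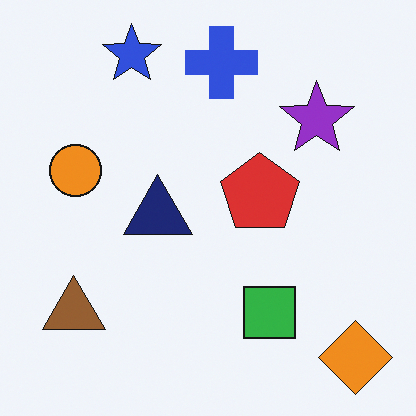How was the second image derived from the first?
This is the original image flipped horizontally (left ↔ right).

The orange diamond is in the bottom-left of the first image and the bottom-right of the second — shapes on opposite sides of the vertical midline have swapped in a mirror flip.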